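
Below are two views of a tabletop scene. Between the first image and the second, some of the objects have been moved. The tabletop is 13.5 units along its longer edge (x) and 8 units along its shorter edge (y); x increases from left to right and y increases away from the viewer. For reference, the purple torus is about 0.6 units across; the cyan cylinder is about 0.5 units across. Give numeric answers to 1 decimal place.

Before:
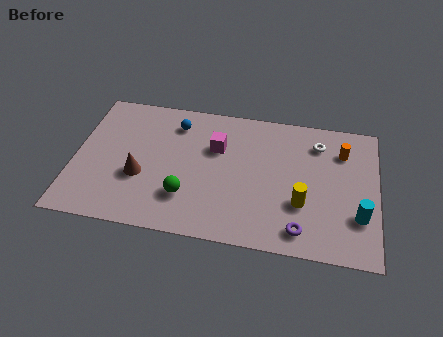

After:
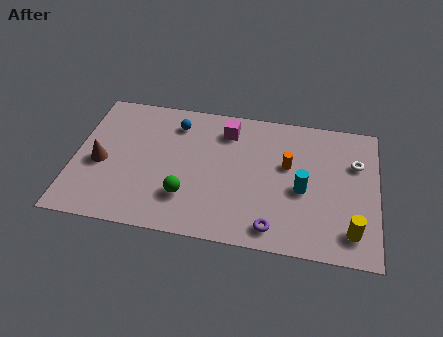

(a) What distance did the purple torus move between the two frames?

1.2

The purple torus moved from about (10.2, 1.2) to (9.0, 1.1), a distance of √(1.2² + 0.1²) ≈ 1.2.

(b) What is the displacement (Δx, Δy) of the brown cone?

(-1.8, 0.5)

The brown cone started near (3.0, 3.0) and ended near (1.2, 3.5).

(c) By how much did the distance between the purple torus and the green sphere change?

-1.1

The distance was about 5.2 in the first image and 4.1 in the second, so they moved 1.1 units closer together.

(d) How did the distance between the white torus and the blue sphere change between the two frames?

+1.8

They were about 6.4 units apart before and 8.2 after — 1.8 units further apart.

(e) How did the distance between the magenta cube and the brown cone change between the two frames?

+2.2

They were about 4.0 units apart before and 6.2 after — 2.2 units further apart.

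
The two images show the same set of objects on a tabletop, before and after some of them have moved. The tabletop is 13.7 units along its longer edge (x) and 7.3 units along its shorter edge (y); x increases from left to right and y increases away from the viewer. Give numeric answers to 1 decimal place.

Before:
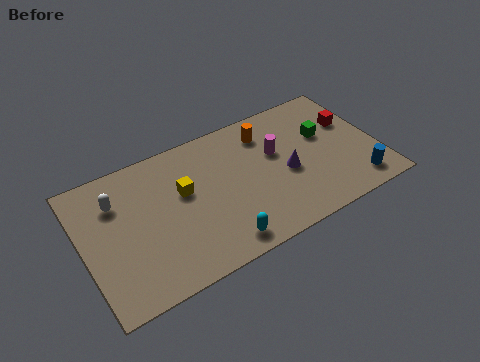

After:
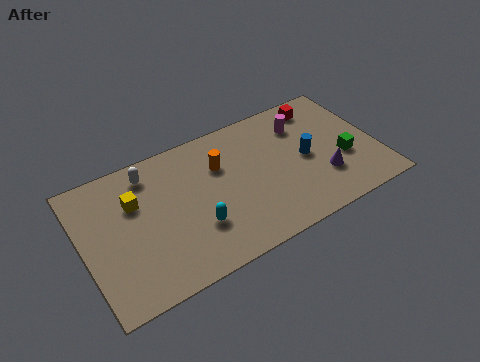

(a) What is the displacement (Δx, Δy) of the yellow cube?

(-2.2, 0.5)

The yellow cube was at about (4.7, 4.4) and moved to about (2.5, 4.9).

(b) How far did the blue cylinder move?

3.1

The blue cylinder was near (12.4, 1.2) before and (10.4, 3.6) after, so it travelled √(2.0² + 2.4²) ≈ 3.1 units.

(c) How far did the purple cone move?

1.9

The purple cone was near (9.4, 3.2) before and (11.0, 2.2) after, so it travelled √(1.6² + 1.0²) ≈ 1.9 units.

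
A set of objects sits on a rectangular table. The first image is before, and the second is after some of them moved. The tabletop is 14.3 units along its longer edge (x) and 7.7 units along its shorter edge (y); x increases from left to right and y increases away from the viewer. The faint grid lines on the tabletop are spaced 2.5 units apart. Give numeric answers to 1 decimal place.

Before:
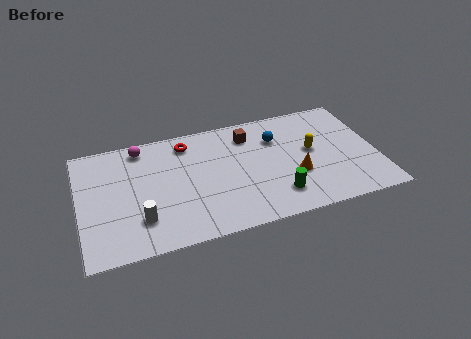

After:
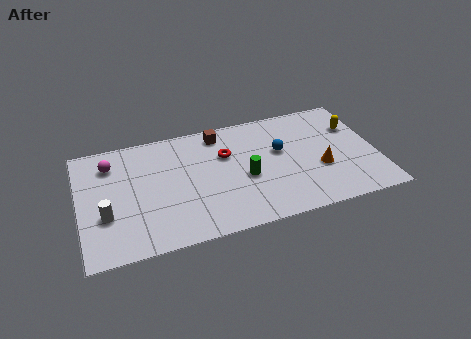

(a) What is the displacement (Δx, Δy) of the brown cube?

(-1.4, 0.5)

From the two frames, the brown cube sits at roughly (8.3, 6.1) before and (6.9, 6.6) after.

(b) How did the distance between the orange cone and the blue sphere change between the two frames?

-0.3

Before: roughly 2.8 units apart; after: 2.5. That's 0.3 units closer together.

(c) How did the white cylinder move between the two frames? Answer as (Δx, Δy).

(-1.6, 0.7)

From the two frames, the white cylinder sits at roughly (2.8, 2.0) before and (1.2, 2.7) after.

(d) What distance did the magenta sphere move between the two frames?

1.7

The magenta sphere was near (3.1, 6.7) before and (1.6, 6.0) after, so it travelled √(1.5² + 0.7²) ≈ 1.7 units.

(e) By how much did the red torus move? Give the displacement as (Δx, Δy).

(1.8, -1.3)

The red torus was at about (5.3, 6.4) and moved to about (7.1, 5.1).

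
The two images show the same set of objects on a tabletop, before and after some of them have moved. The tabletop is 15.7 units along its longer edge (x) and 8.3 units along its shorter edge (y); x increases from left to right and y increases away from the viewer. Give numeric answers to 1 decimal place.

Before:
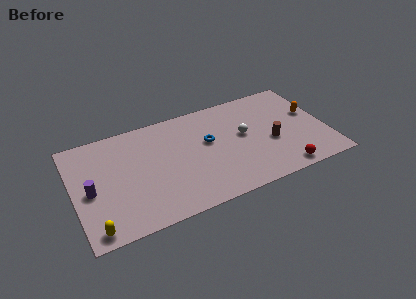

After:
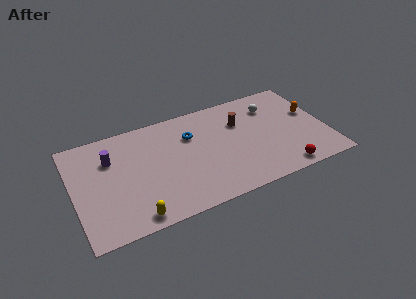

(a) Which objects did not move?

the orange capsule and the red sphere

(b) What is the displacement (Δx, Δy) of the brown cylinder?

(-1.7, 2.3)

The brown cylinder started near (12.2, 3.4) and ended near (10.5, 5.7).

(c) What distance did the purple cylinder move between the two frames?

2.4

From (1.0, 3.8) to (2.4, 5.8), the purple cylinder covered √(1.4² + 2.0²) ≈ 2.4 units.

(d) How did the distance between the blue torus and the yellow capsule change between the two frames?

-2.1

They were about 8.4 units apart before and 6.3 after — 2.1 units closer together.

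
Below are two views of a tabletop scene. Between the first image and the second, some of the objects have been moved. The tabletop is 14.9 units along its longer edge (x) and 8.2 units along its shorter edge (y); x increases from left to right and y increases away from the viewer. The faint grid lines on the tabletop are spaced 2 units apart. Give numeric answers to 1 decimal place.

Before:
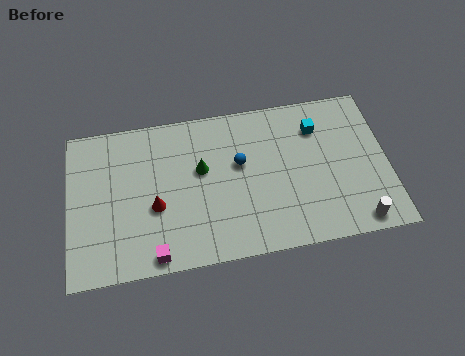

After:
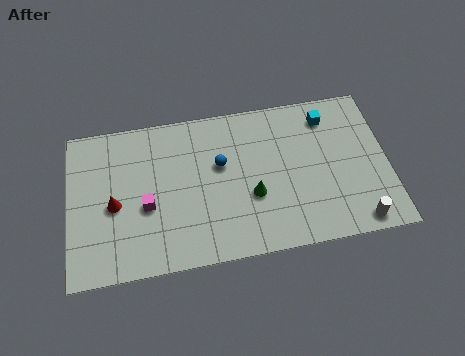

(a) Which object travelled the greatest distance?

the green cone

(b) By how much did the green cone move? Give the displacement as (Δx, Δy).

(2.3, -1.8)

The green cone was at about (6.2, 4.9) and moved to about (8.5, 3.1).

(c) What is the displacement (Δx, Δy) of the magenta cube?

(-0.3, 2.6)

The magenta cube was at about (3.9, 0.8) and moved to about (3.6, 3.4).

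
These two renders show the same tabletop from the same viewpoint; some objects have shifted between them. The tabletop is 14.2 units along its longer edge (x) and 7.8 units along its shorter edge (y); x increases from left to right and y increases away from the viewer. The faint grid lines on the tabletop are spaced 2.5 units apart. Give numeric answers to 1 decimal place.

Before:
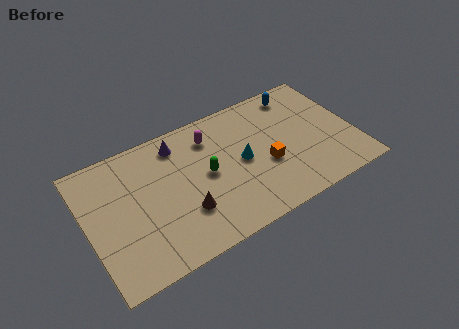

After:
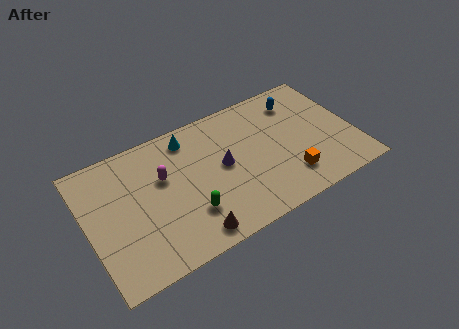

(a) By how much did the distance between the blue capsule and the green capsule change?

+1.6

The distance was about 6.0 in the first image and 7.6 in the second, so they moved 1.6 units further apart.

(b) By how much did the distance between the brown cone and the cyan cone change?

+2.0

They were about 3.6 units apart before and 5.6 after — 2.0 units further apart.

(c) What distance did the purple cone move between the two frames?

3.2

The purple cone moved from about (5.1, 6.5) to (7.2, 4.1), a distance of √(2.1² + 2.4²) ≈ 3.2.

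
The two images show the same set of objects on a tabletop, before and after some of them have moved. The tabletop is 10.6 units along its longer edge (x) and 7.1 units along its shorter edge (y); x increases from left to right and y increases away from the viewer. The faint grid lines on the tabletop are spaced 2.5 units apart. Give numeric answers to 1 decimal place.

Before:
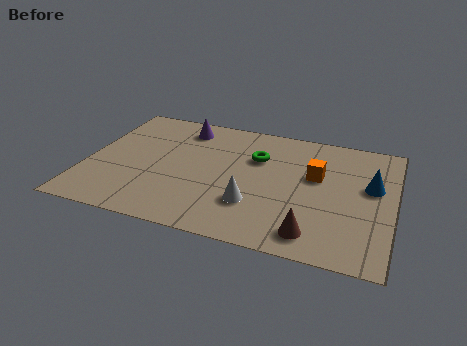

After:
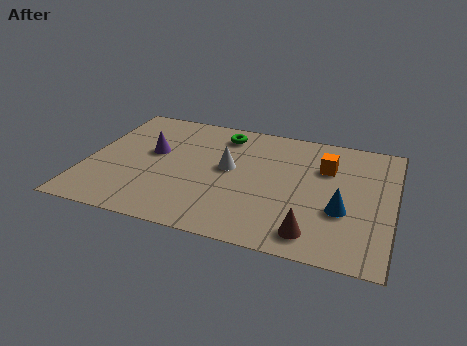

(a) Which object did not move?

the brown cone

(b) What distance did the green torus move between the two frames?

1.7

The green torus moved from about (5.8, 4.8) to (4.5, 5.9), a distance of √(1.3² + 1.1²) ≈ 1.7.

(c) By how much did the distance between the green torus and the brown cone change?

+1.6

Before: roughly 4.3 units apart; after: 5.9. That's 1.6 units further apart.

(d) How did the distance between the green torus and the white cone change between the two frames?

-0.7

The distance was about 2.7 in the first image and 2.0 in the second, so they moved 0.7 units closer together.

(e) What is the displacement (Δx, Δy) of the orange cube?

(0.3, 0.6)

The orange cube was at about (7.9, 4.3) and moved to about (8.2, 4.9).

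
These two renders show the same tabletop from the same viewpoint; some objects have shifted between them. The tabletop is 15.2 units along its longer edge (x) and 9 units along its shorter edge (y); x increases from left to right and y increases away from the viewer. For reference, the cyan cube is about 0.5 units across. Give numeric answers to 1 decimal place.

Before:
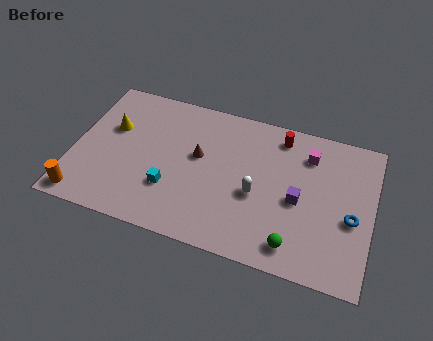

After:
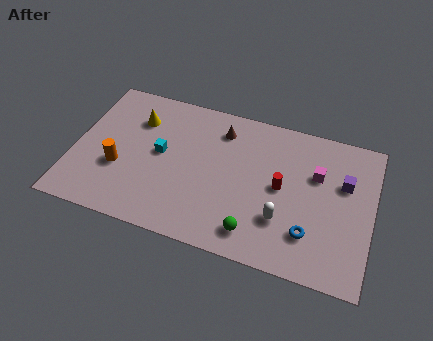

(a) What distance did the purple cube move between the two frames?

2.8

From (11.5, 4.1) to (13.7, 5.8), the purple cube covered √(2.2² + 1.7²) ≈ 2.8 units.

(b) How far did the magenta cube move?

1.2

From (11.8, 7.0) to (12.3, 5.9), the magenta cube covered √(0.5² + 1.1²) ≈ 1.2 units.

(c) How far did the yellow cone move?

1.5

The yellow cone was near (1.8, 5.7) before and (3.0, 6.6) after, so it travelled √(1.2² + 0.9²) ≈ 1.5 units.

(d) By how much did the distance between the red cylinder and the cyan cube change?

-0.9

They were about 7.1 units apart before and 6.2 after — 0.9 units closer together.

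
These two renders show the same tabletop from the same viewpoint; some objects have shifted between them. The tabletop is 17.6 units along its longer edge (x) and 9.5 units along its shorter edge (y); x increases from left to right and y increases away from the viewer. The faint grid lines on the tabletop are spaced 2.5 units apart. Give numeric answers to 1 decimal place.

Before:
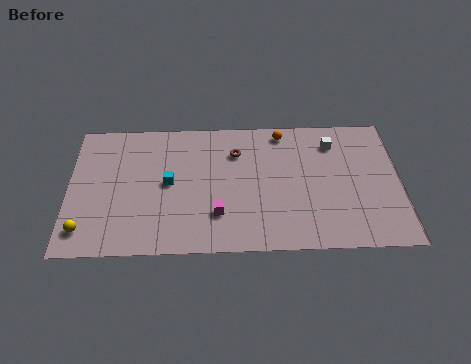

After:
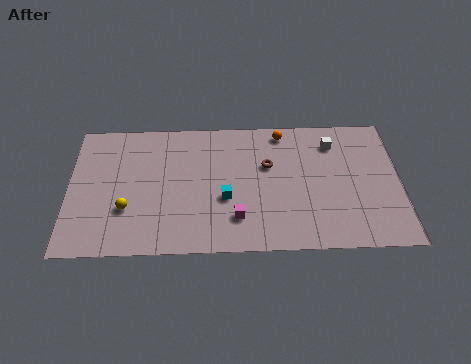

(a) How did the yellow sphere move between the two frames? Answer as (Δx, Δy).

(2.2, 1.4)

The yellow sphere was at about (0.9, 1.7) and moved to about (3.1, 3.1).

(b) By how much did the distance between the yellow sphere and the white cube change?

-2.6

The distance was about 14.4 in the first image and 11.8 in the second, so they moved 2.6 units closer together.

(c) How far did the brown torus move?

2.0

The brown torus moved from about (8.9, 7.0) to (10.6, 6.0), a distance of √(1.7² + 1.0²) ≈ 2.0.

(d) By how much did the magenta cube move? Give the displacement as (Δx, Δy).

(1.0, -0.3)

The magenta cube started near (7.9, 2.6) and ended near (8.9, 2.3).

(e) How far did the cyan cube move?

3.2

From (5.3, 4.9) to (8.3, 3.7), the cyan cube covered √(3.0² + 1.2²) ≈ 3.2 units.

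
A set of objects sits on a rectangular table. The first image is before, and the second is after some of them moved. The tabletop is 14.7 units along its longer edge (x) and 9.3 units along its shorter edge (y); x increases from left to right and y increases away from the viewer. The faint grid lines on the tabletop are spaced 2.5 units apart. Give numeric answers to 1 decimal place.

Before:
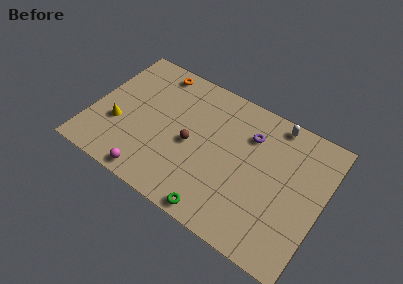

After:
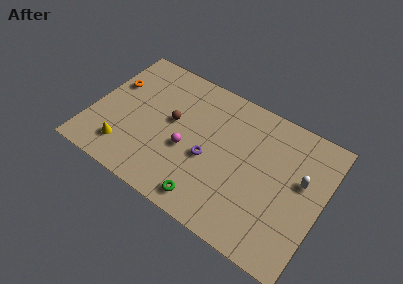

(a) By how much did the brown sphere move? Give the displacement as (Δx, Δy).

(-1.4, 0.9)

The brown sphere started near (6.4, 4.3) and ended near (5.0, 5.2).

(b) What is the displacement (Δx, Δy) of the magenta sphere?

(1.8, 2.9)

The magenta sphere started near (4.4, 0.9) and ended near (6.2, 3.8).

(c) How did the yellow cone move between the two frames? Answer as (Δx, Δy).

(0.7, -1.4)

The yellow cone started near (1.8, 3.3) and ended near (2.5, 1.9).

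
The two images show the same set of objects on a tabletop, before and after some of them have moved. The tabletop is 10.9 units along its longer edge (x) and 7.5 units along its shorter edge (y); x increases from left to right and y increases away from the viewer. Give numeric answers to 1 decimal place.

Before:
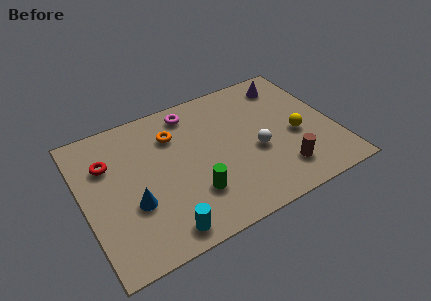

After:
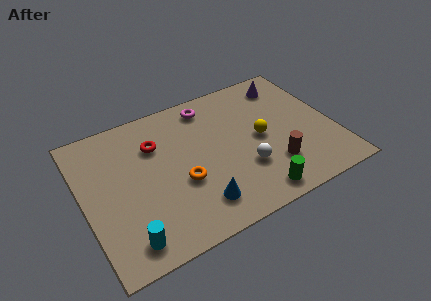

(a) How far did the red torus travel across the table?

2.1

From (1.2, 5.2) to (3.3, 5.3), the red torus covered √(2.1² + 0.1²) ≈ 2.1 units.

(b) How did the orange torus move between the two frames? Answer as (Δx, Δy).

(0.0, -2.6)

From the two frames, the orange torus sits at roughly (4.1, 5.5) before and (4.1, 2.9) after.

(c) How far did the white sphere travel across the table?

0.9

From (7.4, 3.1) to (6.8, 2.4), the white sphere covered √(0.6² + 0.7²) ≈ 0.9 units.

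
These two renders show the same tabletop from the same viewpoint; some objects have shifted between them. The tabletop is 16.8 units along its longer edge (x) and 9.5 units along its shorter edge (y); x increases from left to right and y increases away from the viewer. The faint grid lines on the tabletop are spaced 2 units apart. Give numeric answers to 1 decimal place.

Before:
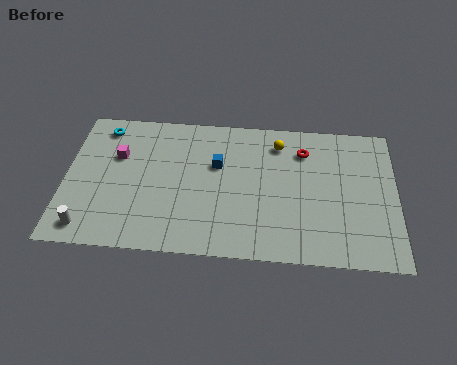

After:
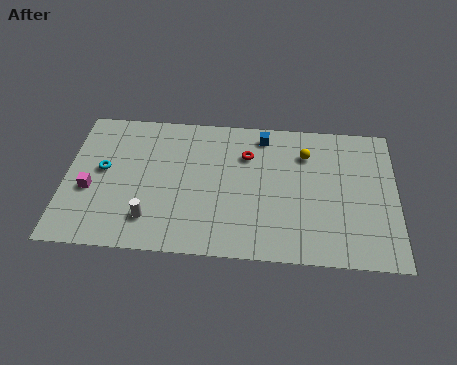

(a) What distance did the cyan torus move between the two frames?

2.9

From (1.8, 8.1) to (1.9, 5.2), the cyan torus covered √(0.1² + 2.9²) ≈ 2.9 units.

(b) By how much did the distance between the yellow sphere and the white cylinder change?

-2.2

The distance was about 11.5 in the first image and 9.3 in the second, so they moved 2.2 units closer together.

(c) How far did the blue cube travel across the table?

3.2

From (7.7, 6.0) to (10.0, 8.2), the blue cube covered √(2.3² + 2.2²) ≈ 3.2 units.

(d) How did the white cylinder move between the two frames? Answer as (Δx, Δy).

(3.1, 0.8)

From the two frames, the white cylinder sits at roughly (1.3, 1.3) before and (4.4, 2.1) after.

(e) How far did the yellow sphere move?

1.5

From (10.8, 7.7) to (12.2, 7.1), the yellow sphere covered √(1.4² + 0.6²) ≈ 1.5 units.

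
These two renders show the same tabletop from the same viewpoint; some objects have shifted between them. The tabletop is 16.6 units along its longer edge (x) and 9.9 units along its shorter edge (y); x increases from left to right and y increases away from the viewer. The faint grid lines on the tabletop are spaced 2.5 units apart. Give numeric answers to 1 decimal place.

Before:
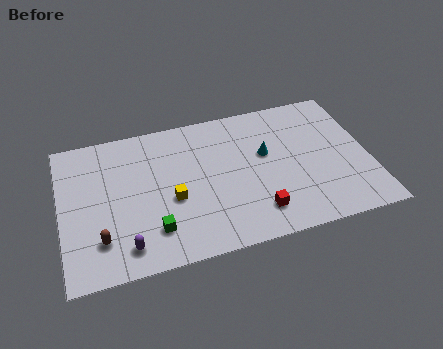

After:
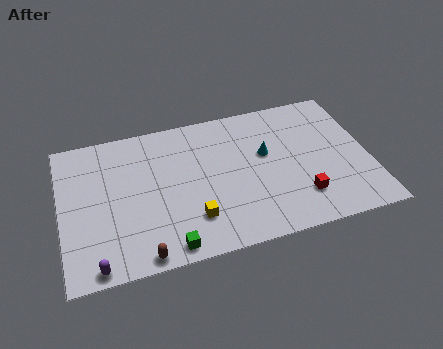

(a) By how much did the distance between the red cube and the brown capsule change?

+0.4

The distance was about 8.3 in the first image and 8.7 in the second, so they moved 0.4 units further apart.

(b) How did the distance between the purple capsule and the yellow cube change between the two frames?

+1.9

Before: roughly 3.6 units apart; after: 5.5. That's 1.9 units further apart.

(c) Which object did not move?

the cyan cone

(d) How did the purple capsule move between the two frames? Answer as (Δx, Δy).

(-1.6, -0.8)

The purple capsule was at about (3.3, 1.6) and moved to about (1.7, 0.8).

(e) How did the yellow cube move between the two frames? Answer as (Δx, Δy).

(1.0, -1.6)

The yellow cube was at about (5.9, 4.1) and moved to about (6.9, 2.5).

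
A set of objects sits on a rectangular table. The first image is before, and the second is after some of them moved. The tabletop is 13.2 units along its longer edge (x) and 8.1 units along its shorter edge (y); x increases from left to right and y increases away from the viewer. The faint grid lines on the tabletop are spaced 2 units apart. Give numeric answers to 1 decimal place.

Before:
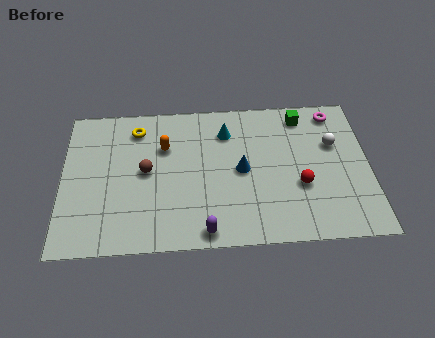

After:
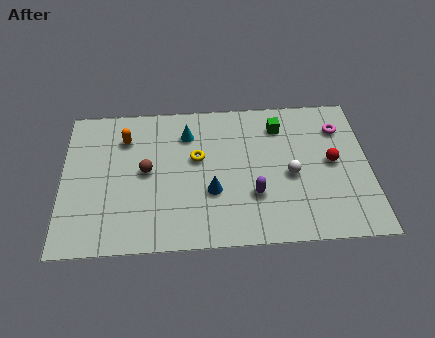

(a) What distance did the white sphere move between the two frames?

2.5

The white sphere moved from about (11.7, 5.2) to (9.8, 3.6), a distance of √(1.9² + 1.6²) ≈ 2.5.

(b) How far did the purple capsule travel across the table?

2.8

From (6.1, 0.8) to (8.2, 2.6), the purple capsule covered √(2.1² + 1.8²) ≈ 2.8 units.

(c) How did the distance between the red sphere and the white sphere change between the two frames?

-0.8

The distance was about 2.7 in the first image and 1.9 in the second, so they moved 0.8 units closer together.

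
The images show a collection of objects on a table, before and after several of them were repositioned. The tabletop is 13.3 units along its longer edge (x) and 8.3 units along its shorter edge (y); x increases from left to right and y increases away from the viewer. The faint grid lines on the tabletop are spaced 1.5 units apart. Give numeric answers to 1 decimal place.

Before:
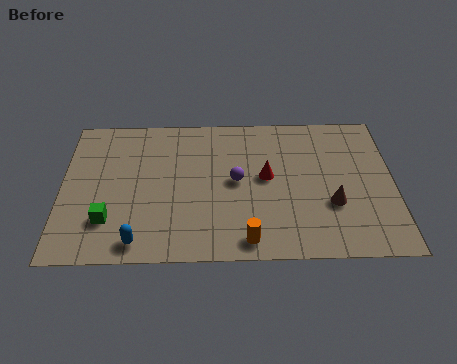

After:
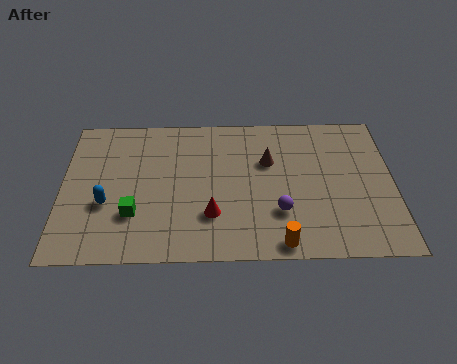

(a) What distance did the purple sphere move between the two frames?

2.5

The purple sphere was near (7.0, 4.3) before and (8.7, 2.5) after, so it travelled √(1.7² + 1.8²) ≈ 2.5 units.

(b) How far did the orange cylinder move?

1.3

The orange cylinder was near (7.4, 1.0) before and (8.7, 0.8) after, so it travelled √(1.3² + 0.2²) ≈ 1.3 units.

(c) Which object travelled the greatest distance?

the brown cone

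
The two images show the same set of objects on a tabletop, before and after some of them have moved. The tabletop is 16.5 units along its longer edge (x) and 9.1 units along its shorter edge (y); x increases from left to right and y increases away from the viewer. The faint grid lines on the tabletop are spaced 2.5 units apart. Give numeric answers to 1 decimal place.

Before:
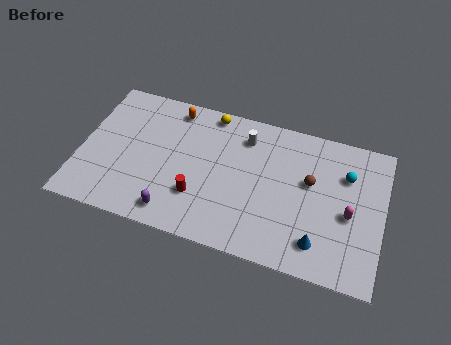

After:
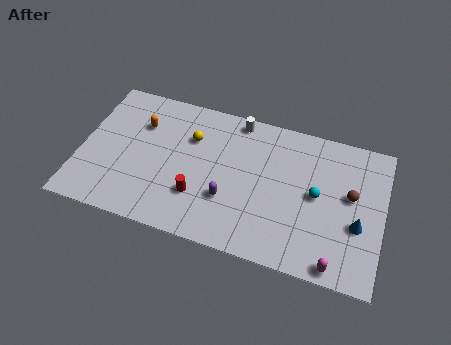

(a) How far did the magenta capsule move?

3.2

The magenta capsule was near (14.7, 4.0) before and (14.2, 0.8) after, so it travelled √(0.5² + 3.2²) ≈ 3.2 units.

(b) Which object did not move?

the red cylinder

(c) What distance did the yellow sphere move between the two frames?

2.1

The yellow sphere moved from about (6.8, 8.2) to (5.9, 6.3), a distance of √(0.9² + 1.9²) ≈ 2.1.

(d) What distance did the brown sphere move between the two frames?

2.2

The brown sphere was near (12.5, 5.4) before and (14.7, 5.2) after, so it travelled √(2.2² + 0.2²) ≈ 2.2 units.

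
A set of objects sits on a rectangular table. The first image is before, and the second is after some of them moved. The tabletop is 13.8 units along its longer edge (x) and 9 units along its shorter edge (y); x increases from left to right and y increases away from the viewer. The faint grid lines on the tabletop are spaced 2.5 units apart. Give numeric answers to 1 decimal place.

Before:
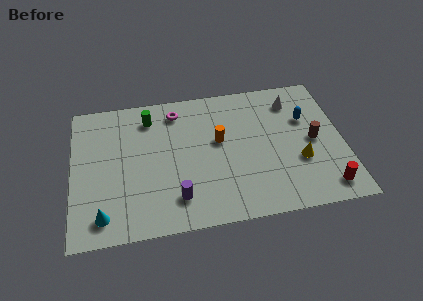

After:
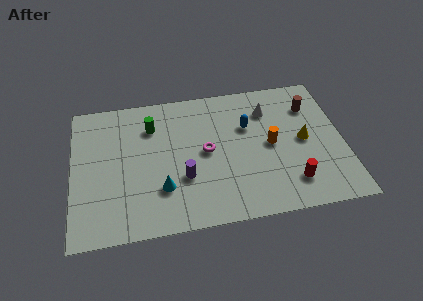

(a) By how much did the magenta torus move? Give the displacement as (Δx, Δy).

(1.4, -2.9)

From the two frames, the magenta torus sits at roughly (5.4, 7.5) before and (6.8, 4.6) after.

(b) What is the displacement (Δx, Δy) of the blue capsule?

(-3.0, 0.0)

From the two frames, the blue capsule sits at roughly (12.0, 5.9) before and (9.0, 5.9) after.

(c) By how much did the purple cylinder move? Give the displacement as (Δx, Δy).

(0.4, 1.2)

The purple cylinder was at about (5.2, 1.9) and moved to about (5.6, 3.1).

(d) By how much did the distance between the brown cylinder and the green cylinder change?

-0.6

Before: roughly 8.8 units apart; after: 8.2. That's 0.6 units closer together.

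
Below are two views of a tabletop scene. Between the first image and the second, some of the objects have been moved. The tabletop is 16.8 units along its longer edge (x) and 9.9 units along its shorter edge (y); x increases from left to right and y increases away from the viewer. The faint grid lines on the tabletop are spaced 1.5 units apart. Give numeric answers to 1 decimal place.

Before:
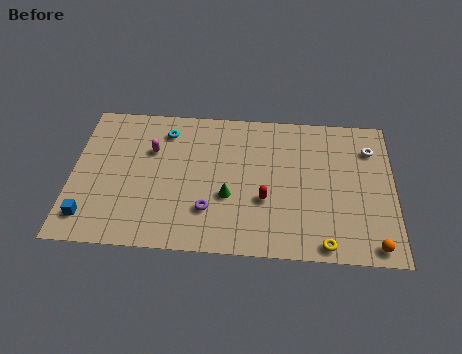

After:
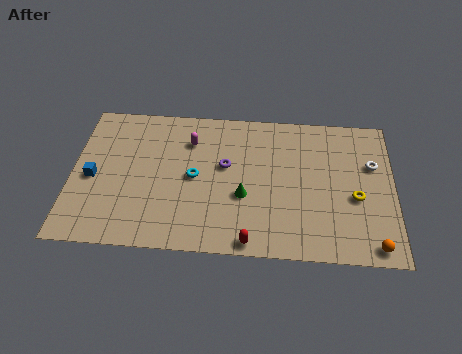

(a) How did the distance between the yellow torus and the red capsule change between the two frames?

+2.2

The distance was about 4.1 in the first image and 6.3 in the second, so they moved 2.2 units further apart.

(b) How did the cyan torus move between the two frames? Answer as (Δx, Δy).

(1.6, -3.1)

From the two frames, the cyan torus sits at roughly (4.8, 8.0) before and (6.4, 4.9) after.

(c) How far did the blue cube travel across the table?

2.7

From (1.0, 1.8) to (1.1, 4.5), the blue cube covered √(0.1² + 2.7²) ≈ 2.7 units.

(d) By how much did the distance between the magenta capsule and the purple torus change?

-2.5

Before: roughly 5.0 units apart; after: 2.5. That's 2.5 units closer together.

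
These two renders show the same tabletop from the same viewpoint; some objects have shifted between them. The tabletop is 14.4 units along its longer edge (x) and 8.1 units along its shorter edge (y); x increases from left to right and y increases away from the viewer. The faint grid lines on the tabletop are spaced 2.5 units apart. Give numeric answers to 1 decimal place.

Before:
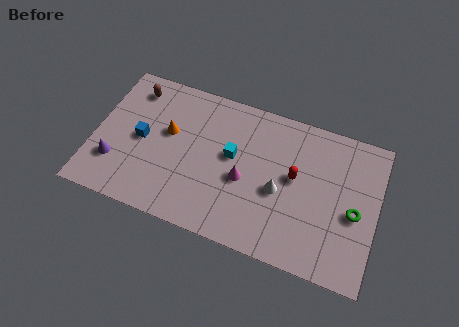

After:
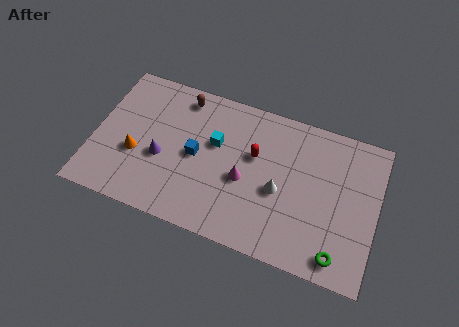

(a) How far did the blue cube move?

2.8

From (2.4, 4.0) to (5.2, 4.0), the blue cube covered √(2.8² + 0.0²) ≈ 2.8 units.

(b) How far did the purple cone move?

2.5

The purple cone moved from about (1.2, 2.3) to (3.5, 3.3), a distance of √(2.3² + 1.0²) ≈ 2.5.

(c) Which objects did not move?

the white cone and the magenta cone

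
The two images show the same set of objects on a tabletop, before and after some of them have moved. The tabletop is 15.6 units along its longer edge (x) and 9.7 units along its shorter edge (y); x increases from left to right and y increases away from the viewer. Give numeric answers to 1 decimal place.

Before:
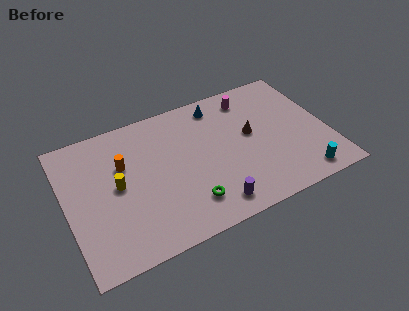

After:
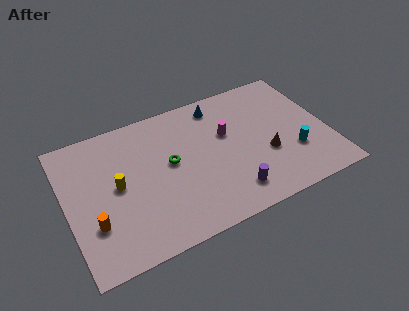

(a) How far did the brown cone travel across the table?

1.9

The brown cone was near (11.1, 5.4) before and (11.8, 3.6) after, so it travelled √(0.7² + 1.8²) ≈ 1.9 units.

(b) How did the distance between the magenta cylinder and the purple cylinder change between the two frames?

-3.2

They were about 7.4 units apart before and 4.2 after — 3.2 units closer together.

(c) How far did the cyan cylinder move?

1.9

The cyan cylinder moved from about (13.6, 1.2) to (13.4, 3.1), a distance of √(0.2² + 1.9²) ≈ 1.9.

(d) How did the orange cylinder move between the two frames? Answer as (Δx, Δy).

(-2.1, -3.3)

From the two frames, the orange cylinder sits at roughly (3.5, 6.3) before and (1.4, 3.0) after.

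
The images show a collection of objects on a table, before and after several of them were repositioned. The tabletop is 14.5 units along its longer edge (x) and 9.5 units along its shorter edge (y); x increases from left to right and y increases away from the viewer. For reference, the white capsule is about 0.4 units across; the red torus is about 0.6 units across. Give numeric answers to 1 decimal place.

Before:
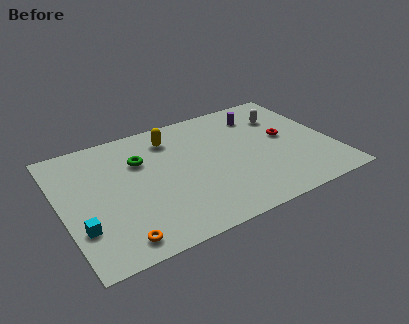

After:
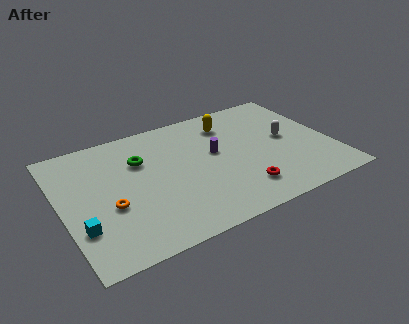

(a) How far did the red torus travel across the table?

4.2

From (12.1, 5.1) to (9.2, 2.0), the red torus covered √(2.9² + 3.1²) ≈ 4.2 units.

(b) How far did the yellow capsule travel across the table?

3.2

The yellow capsule was near (6.2, 7.6) before and (9.4, 7.5) after, so it travelled √(3.2² + 0.1²) ≈ 3.2 units.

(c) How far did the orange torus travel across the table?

2.5

The orange torus was near (2.5, 1.2) before and (2.4, 3.7) after, so it travelled √(0.1² + 2.5²) ≈ 2.5 units.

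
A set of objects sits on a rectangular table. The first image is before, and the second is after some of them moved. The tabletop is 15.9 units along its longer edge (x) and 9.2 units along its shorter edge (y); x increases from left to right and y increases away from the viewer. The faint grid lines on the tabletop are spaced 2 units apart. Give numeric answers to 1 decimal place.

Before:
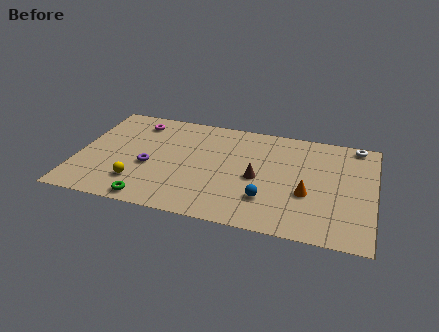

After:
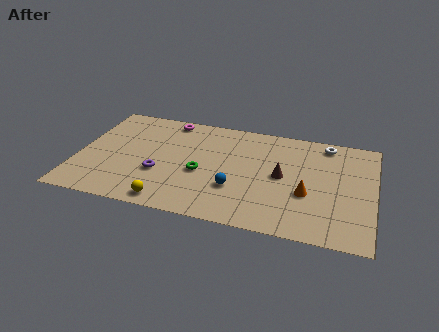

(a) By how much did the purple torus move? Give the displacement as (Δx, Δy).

(0.6, -0.5)

The purple torus started near (3.9, 3.8) and ended near (4.5, 3.3).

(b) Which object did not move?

the orange cone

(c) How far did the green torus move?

3.9

The green torus moved from about (4.2, 0.9) to (6.7, 3.9), a distance of √(2.5² + 3.0²) ≈ 3.9.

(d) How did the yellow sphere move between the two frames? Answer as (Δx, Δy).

(1.8, -1.2)

The yellow sphere was at about (3.4, 2.2) and moved to about (5.2, 1.0).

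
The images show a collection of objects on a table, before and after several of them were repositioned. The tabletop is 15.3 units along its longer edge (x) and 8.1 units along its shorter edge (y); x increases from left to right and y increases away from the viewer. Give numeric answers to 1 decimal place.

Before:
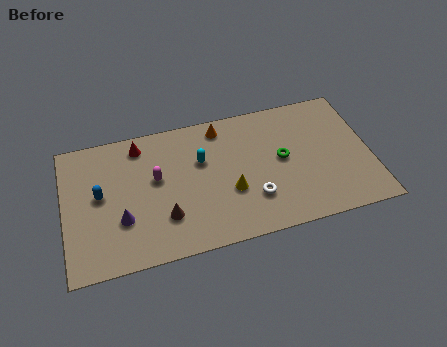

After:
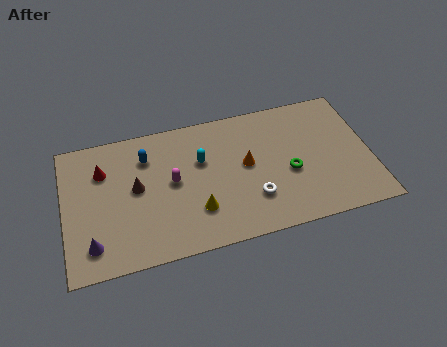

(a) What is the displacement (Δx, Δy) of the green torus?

(0.3, -0.9)

The green torus started near (10.9, 4.3) and ended near (11.2, 3.4).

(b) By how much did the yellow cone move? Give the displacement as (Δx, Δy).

(-1.7, -0.7)

The yellow cone started near (8.2, 3.0) and ended near (6.5, 2.3).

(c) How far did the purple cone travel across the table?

1.9

The purple cone was near (2.8, 2.7) before and (1.3, 1.6) after, so it travelled √(1.5² + 1.1²) ≈ 1.9 units.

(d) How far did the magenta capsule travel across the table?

0.9

The magenta capsule moved from about (4.6, 4.7) to (5.4, 4.3), a distance of √(0.8² + 0.4²) ≈ 0.9.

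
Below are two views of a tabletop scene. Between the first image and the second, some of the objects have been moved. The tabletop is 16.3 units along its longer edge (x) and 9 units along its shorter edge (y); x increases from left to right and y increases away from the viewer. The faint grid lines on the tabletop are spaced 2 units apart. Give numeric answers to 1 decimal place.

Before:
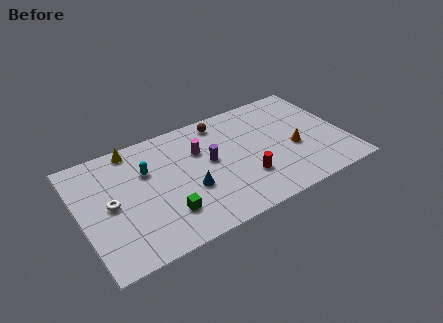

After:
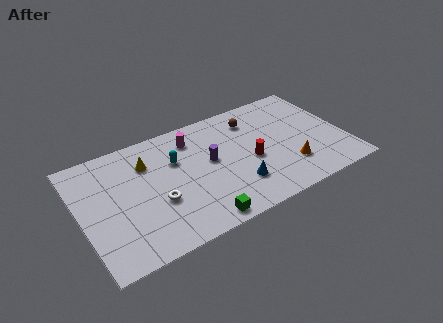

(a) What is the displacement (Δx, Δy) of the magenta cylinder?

(-0.3, 1.1)

The magenta cylinder started near (7.5, 6.1) and ended near (7.2, 7.2).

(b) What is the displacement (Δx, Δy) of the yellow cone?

(0.7, -1.5)

The yellow cone was at about (3.6, 8.1) and moved to about (4.3, 6.6).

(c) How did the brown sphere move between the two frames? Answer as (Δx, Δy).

(1.9, -0.7)

The brown sphere was at about (9.1, 7.8) and moved to about (11.0, 7.1).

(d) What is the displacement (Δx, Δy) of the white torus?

(2.7, -1.1)

From the two frames, the white torus sits at roughly (1.8, 4.5) before and (4.5, 3.4) after.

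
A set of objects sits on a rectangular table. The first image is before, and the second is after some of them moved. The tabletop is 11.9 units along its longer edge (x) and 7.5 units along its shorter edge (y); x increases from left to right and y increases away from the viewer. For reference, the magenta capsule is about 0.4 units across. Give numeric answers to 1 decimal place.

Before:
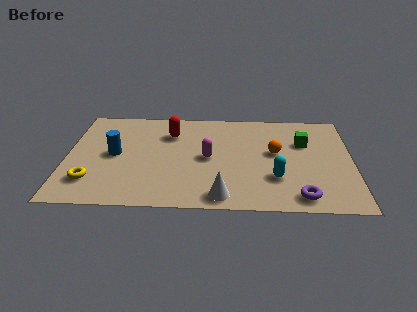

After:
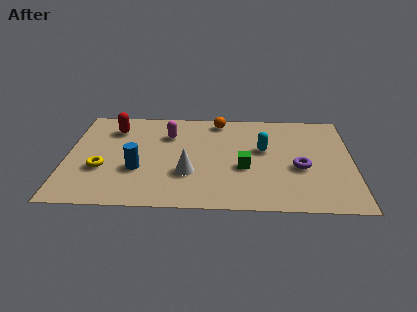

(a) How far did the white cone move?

2.1

The white cone moved from about (6.5, 0.9) to (5.1, 2.5), a distance of √(1.4² + 1.6²) ≈ 2.1.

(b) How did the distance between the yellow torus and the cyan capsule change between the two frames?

-0.7

They were about 7.6 units apart before and 6.9 after — 0.7 units closer together.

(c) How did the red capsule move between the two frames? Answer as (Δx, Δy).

(-2.4, 0.3)

The red capsule started near (4.3, 5.5) and ended near (1.9, 5.8).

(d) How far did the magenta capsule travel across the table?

2.4

From (5.9, 3.7) to (4.2, 5.4), the magenta capsule covered √(1.7² + 1.7²) ≈ 2.4 units.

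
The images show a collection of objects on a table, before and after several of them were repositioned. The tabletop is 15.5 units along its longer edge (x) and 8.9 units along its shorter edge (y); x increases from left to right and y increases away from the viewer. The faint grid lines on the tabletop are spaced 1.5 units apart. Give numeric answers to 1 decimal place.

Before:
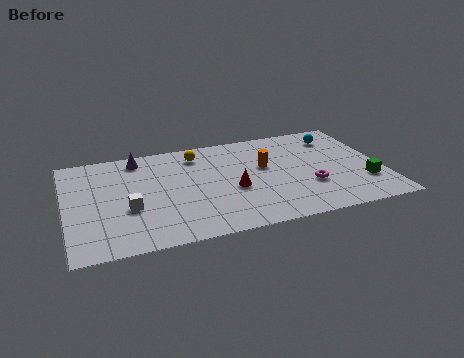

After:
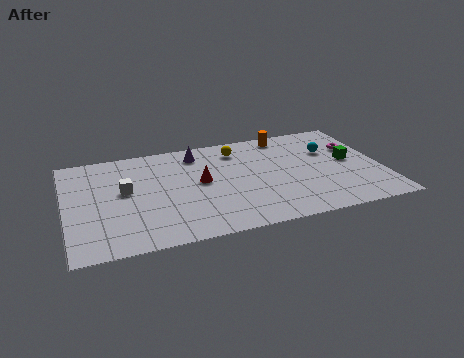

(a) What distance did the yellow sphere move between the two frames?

2.0

The yellow sphere was near (6.6, 7.3) before and (8.6, 7.2) after, so it travelled √(2.0² + 0.1²) ≈ 2.0 units.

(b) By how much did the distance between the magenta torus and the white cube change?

+2.7

Before: roughly 8.8 units apart; after: 11.5. That's 2.7 units further apart.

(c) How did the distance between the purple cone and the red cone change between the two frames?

-3.3

Before: roughly 5.9 units apart; after: 2.6. That's 3.3 units closer together.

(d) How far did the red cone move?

1.9

The red cone was near (8.1, 3.7) before and (6.6, 4.8) after, so it travelled √(1.5² + 1.1²) ≈ 1.9 units.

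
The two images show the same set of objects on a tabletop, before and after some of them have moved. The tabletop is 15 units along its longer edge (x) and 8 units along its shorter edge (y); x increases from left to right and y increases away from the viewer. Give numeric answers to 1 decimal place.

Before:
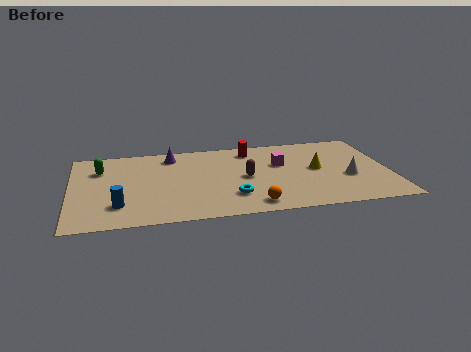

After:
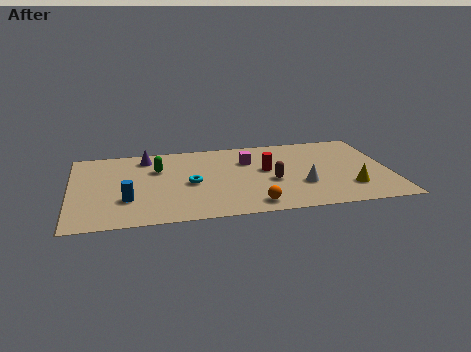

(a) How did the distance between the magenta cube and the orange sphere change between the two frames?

+0.3

They were about 4.2 units apart before and 4.5 after — 0.3 units further apart.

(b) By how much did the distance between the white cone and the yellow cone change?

+0.5

Before: roughly 1.8 units apart; after: 2.3. That's 0.5 units further apart.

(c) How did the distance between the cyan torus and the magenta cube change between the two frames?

-0.4

Before: roughly 3.8 units apart; after: 3.4. That's 0.4 units closer together.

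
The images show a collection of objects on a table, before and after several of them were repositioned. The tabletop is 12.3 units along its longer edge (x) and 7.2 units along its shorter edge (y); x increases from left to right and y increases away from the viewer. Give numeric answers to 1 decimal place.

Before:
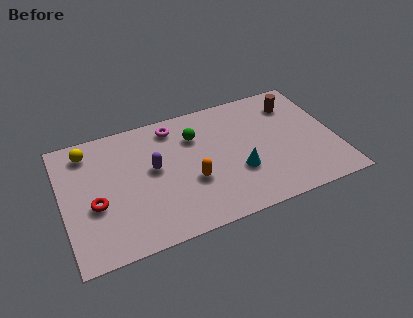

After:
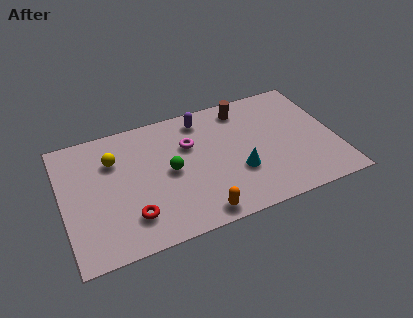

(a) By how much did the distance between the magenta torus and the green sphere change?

+0.3

The distance was about 1.3 in the first image and 1.6 in the second, so they moved 0.3 units further apart.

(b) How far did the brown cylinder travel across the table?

2.4

The brown cylinder moved from about (10.7, 5.6) to (8.4, 6.1), a distance of √(2.3² + 0.5²) ≈ 2.4.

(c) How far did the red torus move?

1.9

The red torus moved from about (1.4, 2.9) to (2.9, 1.7), a distance of √(1.5² + 1.2²) ≈ 1.9.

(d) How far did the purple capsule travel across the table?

3.2

The purple capsule moved from about (4.1, 4.0) to (6.5, 6.1), a distance of √(2.4² + 2.1²) ≈ 3.2.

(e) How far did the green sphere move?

2.1

The green sphere moved from about (6.1, 5.2) to (4.8, 3.6), a distance of √(1.3² + 1.6²) ≈ 2.1.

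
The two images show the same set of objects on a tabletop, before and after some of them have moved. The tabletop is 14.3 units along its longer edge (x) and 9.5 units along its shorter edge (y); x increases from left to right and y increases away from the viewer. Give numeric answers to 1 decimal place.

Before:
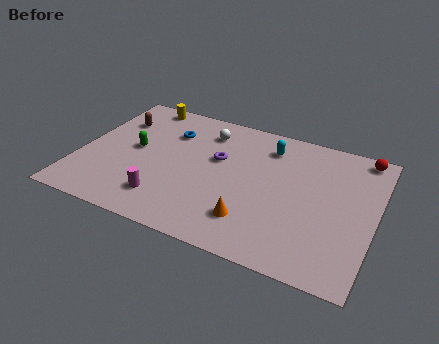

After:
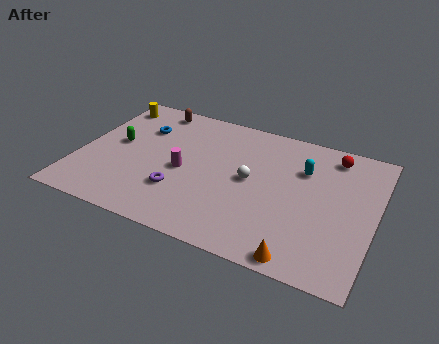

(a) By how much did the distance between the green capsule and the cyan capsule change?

+2.3

They were about 6.8 units apart before and 9.1 after — 2.3 units further apart.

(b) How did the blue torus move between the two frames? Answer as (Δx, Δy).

(-1.4, -0.2)

The blue torus was at about (4.1, 6.9) and moved to about (2.7, 6.7).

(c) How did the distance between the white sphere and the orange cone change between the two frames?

-1.1

Before: roughly 6.1 units apart; after: 5.0. That's 1.1 units closer together.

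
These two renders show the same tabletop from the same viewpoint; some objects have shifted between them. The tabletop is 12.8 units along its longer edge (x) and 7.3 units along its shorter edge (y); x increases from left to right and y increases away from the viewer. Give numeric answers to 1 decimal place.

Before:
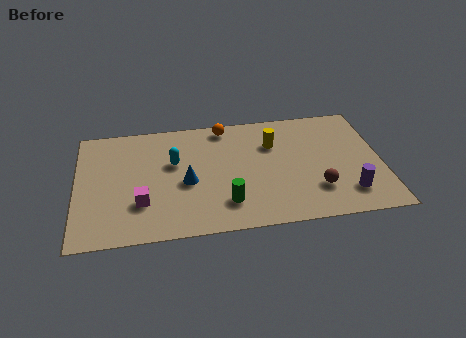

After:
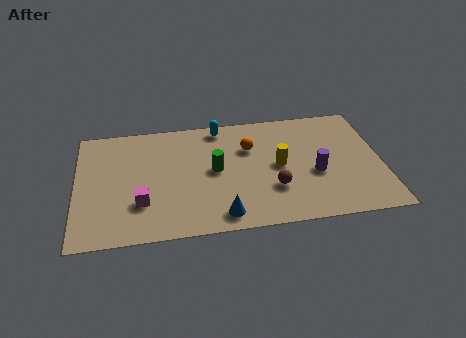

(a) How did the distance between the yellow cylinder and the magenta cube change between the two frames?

-0.3

The distance was about 6.3 in the first image and 6.0 in the second, so they moved 0.3 units closer together.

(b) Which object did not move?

the magenta cube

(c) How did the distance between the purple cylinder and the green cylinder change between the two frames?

-0.8

Before: roughly 5.1 units apart; after: 4.3. That's 0.8 units closer together.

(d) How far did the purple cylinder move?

1.9

The purple cylinder was near (11.3, 1.6) before and (10.0, 3.0) after, so it travelled √(1.3² + 1.4²) ≈ 1.9 units.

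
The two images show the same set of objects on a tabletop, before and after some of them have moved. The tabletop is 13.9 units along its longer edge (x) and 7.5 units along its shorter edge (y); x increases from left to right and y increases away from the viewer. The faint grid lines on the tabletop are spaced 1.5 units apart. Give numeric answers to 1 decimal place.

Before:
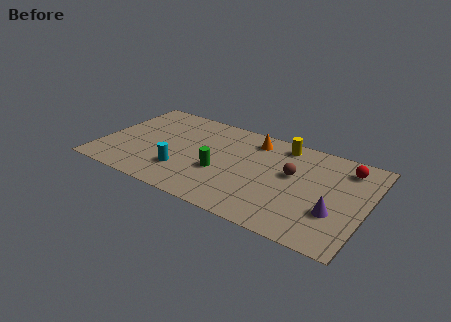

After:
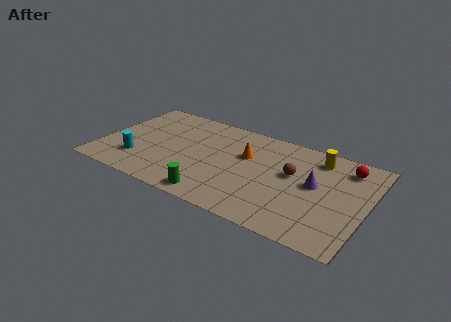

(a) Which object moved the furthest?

the cyan cylinder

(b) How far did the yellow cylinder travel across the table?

1.9

The yellow cylinder moved from about (9.2, 6.5) to (11.1, 6.2), a distance of √(1.9² + 0.3²) ≈ 1.9.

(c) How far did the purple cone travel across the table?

2.0

From (12.4, 2.5) to (11.2, 4.1), the purple cone covered √(1.2² + 1.6²) ≈ 2.0 units.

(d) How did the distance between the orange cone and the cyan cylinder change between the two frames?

+0.9

The distance was about 5.2 in the first image and 6.1 in the second, so they moved 0.9 units further apart.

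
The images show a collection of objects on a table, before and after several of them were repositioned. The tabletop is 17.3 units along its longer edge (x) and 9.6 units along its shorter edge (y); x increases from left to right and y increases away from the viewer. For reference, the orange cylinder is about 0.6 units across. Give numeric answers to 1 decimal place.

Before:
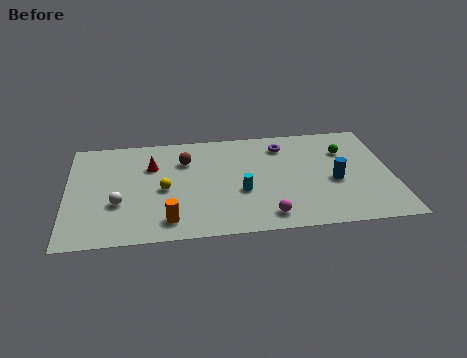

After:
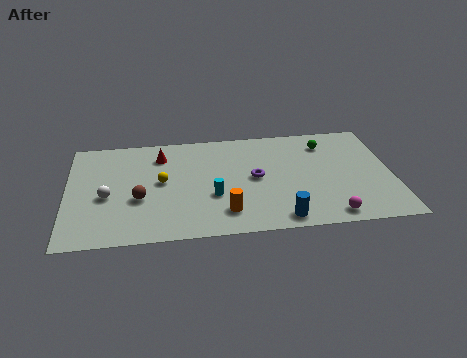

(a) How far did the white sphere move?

0.9

The white sphere was near (2.7, 3.4) before and (2.1, 4.1) after, so it travelled √(0.6² + 0.7²) ≈ 0.9 units.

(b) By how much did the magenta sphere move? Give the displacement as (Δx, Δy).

(3.3, -0.3)

From the two frames, the magenta sphere sits at roughly (10.5, 1.4) before and (13.8, 1.1) after.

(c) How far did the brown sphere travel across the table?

4.1

From (6.3, 6.9) to (3.8, 3.7), the brown sphere covered √(2.5² + 3.2²) ≈ 4.1 units.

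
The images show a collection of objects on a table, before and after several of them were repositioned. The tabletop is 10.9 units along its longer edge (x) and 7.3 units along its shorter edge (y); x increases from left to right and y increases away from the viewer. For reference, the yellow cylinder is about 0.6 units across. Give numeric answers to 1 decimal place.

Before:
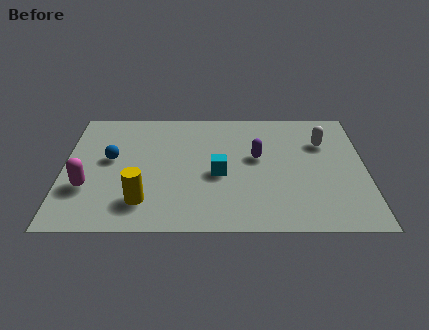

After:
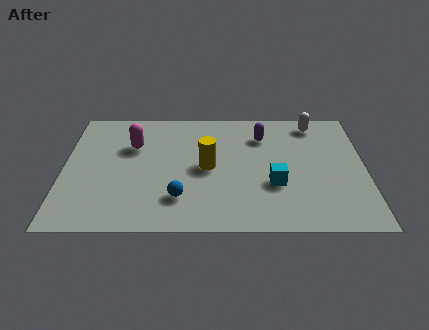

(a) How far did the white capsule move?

1.2

From (9.4, 5.1) to (9.1, 6.3), the white capsule covered √(0.3² + 1.2²) ≈ 1.2 units.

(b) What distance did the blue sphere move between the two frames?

3.4

The blue sphere moved from about (1.7, 4.1) to (4.2, 1.8), a distance of √(2.5² + 2.3²) ≈ 3.4.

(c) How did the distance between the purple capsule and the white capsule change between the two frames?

-0.5

The distance was about 2.6 in the first image and 2.1 in the second, so they moved 0.5 units closer together.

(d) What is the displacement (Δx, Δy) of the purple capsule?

(0.2, 1.3)

The purple capsule was at about (7.0, 4.2) and moved to about (7.2, 5.5).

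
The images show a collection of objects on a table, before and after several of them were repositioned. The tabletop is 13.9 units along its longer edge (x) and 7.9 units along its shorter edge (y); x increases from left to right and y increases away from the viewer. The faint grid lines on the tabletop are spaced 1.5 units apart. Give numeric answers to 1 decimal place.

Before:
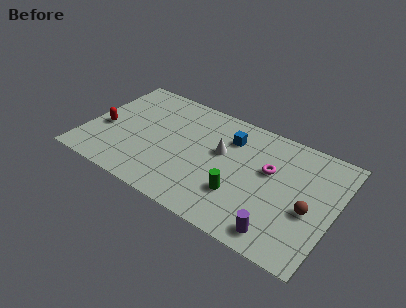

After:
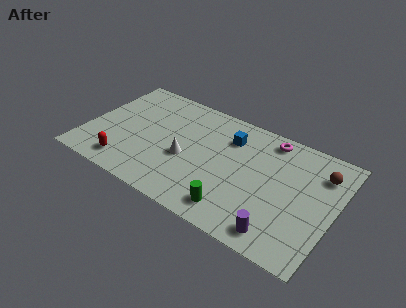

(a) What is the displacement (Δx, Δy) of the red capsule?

(1.6, -2.0)

The red capsule started near (1.0, 3.3) and ended near (2.6, 1.3).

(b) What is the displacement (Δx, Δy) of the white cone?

(-1.8, -1.4)

The white cone started near (7.5, 4.7) and ended near (5.7, 3.3).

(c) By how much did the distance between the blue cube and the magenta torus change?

-0.3

The distance was about 2.6 in the first image and 2.3 in the second, so they moved 0.3 units closer together.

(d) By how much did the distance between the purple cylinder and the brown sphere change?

+2.6

The distance was about 2.6 in the first image and 5.2 in the second, so they moved 2.6 units further apart.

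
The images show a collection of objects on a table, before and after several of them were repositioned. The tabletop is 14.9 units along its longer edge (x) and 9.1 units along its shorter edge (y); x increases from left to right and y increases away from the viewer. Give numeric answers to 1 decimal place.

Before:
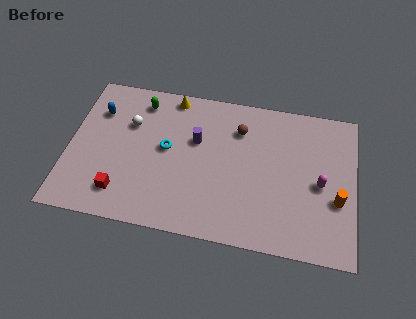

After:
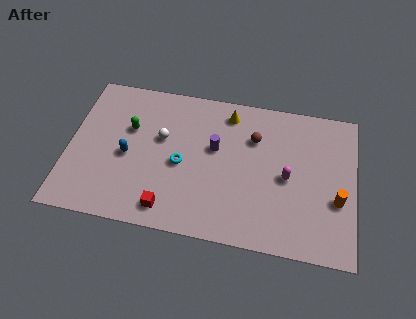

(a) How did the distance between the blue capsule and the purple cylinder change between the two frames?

-0.6

Before: roughly 5.3 units apart; after: 4.7. That's 0.6 units closer together.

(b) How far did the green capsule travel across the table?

1.9

The green capsule was near (3.6, 7.6) before and (3.1, 5.8) after, so it travelled √(0.5² + 1.8²) ≈ 1.9 units.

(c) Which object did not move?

the orange cylinder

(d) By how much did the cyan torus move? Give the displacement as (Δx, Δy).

(0.8, -0.8)

The cyan torus was at about (5.1, 4.9) and moved to about (5.9, 4.1).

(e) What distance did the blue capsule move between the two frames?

3.0

From (1.4, 6.6) to (3.1, 4.1), the blue capsule covered √(1.7² + 2.5²) ≈ 3.0 units.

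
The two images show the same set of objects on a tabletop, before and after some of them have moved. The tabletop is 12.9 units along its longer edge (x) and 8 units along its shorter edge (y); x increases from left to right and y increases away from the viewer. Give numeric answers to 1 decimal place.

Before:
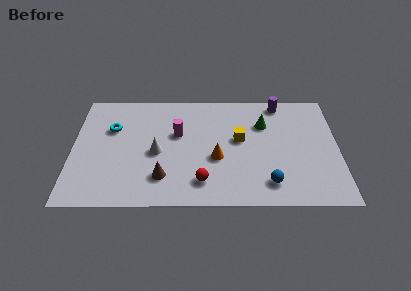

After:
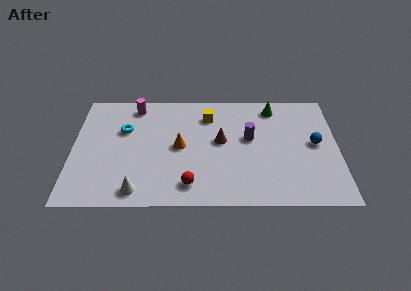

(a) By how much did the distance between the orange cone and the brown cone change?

-0.9

The distance was about 2.9 in the first image and 2.0 in the second, so they moved 0.9 units closer together.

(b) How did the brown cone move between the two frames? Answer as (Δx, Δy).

(2.8, 2.5)

The brown cone started near (4.4, 1.9) and ended near (7.2, 4.4).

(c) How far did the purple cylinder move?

2.9

The purple cylinder moved from about (10.1, 7.1) to (8.6, 4.6), a distance of √(1.5² + 2.5²) ≈ 2.9.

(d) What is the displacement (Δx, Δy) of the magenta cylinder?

(-2.1, 2.0)

The magenta cylinder was at about (5.1, 4.9) and moved to about (3.0, 6.9).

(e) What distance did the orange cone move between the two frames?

2.0

The orange cone was near (7.0, 3.2) before and (5.2, 4.0) after, so it travelled √(1.8² + 0.8²) ≈ 2.0 units.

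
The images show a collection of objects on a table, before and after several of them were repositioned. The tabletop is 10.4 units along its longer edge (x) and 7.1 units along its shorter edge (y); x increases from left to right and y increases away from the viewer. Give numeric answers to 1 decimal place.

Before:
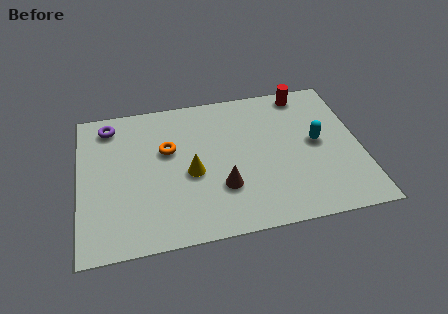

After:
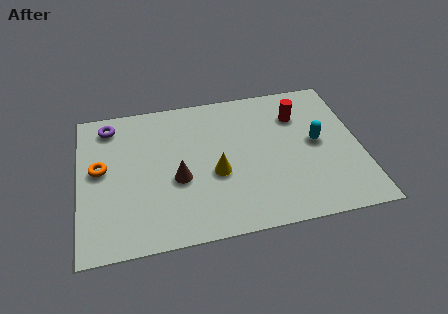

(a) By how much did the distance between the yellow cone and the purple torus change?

+0.8

They were about 4.1 units apart before and 4.9 after — 0.8 units further apart.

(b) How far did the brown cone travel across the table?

1.7

From (5.2, 2.2) to (3.6, 2.9), the brown cone covered √(1.6² + 0.7²) ≈ 1.7 units.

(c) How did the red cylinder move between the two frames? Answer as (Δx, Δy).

(-0.3, -1.1)

From the two frames, the red cylinder sits at roughly (8.5, 6.3) before and (8.2, 5.2) after.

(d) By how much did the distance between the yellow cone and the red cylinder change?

-1.5

Before: roughly 5.4 units apart; after: 3.9. That's 1.5 units closer together.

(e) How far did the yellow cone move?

0.9

The yellow cone was near (4.1, 3.1) before and (5.0, 2.9) after, so it travelled √(0.9² + 0.2²) ≈ 0.9 units.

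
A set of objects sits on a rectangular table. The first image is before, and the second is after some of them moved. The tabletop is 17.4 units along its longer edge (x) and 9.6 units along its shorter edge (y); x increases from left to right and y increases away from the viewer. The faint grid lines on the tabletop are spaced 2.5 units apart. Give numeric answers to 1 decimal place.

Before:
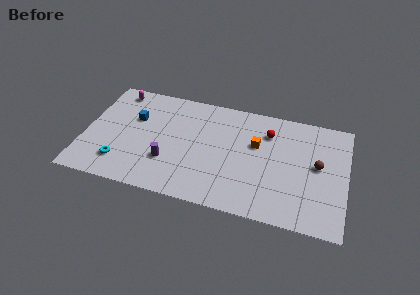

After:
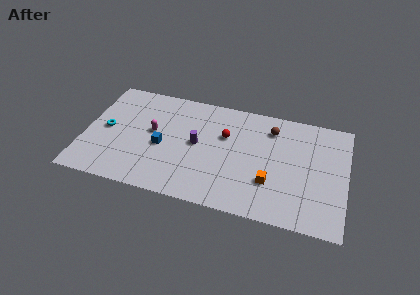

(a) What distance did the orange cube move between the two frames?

3.2

The orange cube was near (11.4, 6.0) before and (12.5, 3.0) after, so it travelled √(1.1² + 3.0²) ≈ 3.2 units.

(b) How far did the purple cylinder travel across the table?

2.7

The purple cylinder moved from about (5.7, 3.0) to (7.5, 5.0), a distance of √(1.8² + 2.0²) ≈ 2.7.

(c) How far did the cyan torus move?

3.0

From (2.6, 2.1) to (1.4, 4.8), the cyan torus covered √(1.2² + 2.7²) ≈ 3.0 units.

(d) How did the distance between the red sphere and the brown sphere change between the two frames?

-0.6

They were about 3.9 units apart before and 3.3 after — 0.6 units closer together.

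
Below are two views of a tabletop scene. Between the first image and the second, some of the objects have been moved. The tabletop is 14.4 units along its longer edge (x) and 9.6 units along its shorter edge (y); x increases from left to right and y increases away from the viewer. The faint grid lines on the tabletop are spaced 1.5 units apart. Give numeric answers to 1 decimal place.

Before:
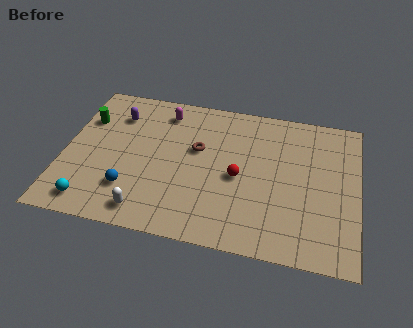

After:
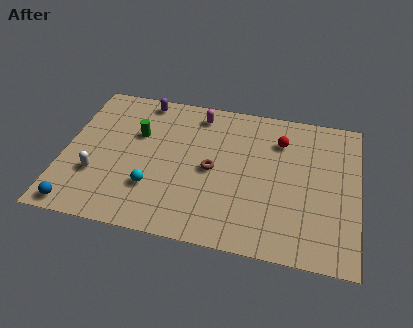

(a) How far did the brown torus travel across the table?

1.4

The brown torus moved from about (6.5, 5.8) to (7.3, 4.6), a distance of √(0.8² + 1.2²) ≈ 1.4.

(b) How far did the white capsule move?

3.2

The white capsule moved from about (4.3, 1.3) to (1.7, 3.1), a distance of √(2.6² + 1.8²) ≈ 3.2.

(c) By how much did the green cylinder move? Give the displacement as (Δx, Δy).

(2.6, -0.5)

The green cylinder was at about (0.9, 6.7) and moved to about (3.5, 6.2).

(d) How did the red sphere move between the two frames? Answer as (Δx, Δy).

(1.9, 2.8)

The red sphere was at about (8.6, 4.4) and moved to about (10.5, 7.2).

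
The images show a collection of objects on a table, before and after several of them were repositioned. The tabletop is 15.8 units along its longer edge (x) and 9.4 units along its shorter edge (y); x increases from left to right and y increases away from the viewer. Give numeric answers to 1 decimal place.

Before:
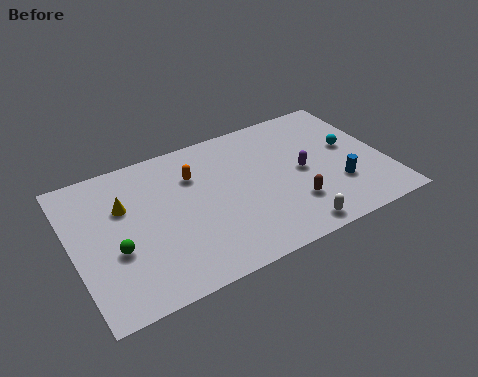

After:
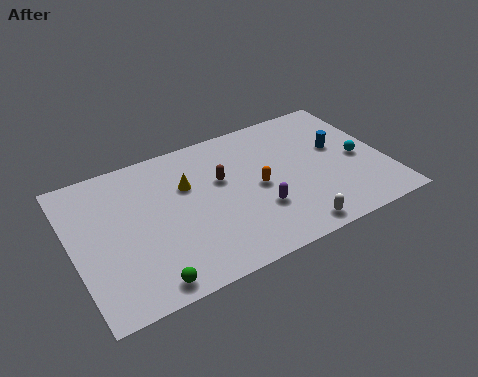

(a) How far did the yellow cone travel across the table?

3.2

From (2.7, 6.2) to (5.9, 6.2), the yellow cone covered √(3.2² + 0.0²) ≈ 3.2 units.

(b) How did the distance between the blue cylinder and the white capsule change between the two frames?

+2.2

They were about 3.3 units apart before and 5.5 after — 2.2 units further apart.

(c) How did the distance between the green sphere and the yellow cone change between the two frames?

+3.2

Before: roughly 2.7 units apart; after: 5.9. That's 3.2 units further apart.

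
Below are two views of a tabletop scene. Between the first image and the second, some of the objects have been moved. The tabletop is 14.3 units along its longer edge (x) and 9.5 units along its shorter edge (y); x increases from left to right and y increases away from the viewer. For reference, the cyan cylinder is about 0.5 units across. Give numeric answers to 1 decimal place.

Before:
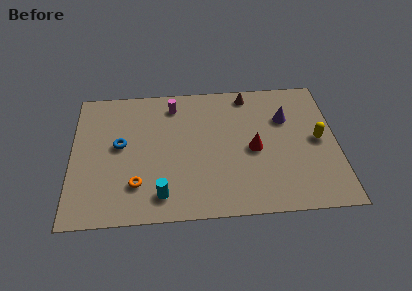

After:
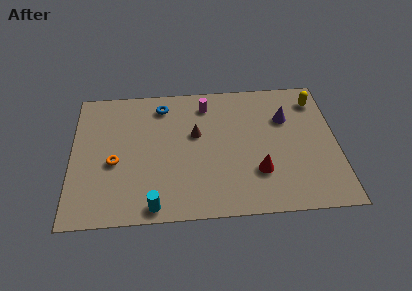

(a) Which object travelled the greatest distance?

the brown cone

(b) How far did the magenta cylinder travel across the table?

1.8

The magenta cylinder was near (5.5, 7.9) before and (7.3, 7.8) after, so it travelled √(1.8² + 0.1²) ≈ 1.8 units.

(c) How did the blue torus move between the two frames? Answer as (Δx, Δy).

(2.3, 2.7)

The blue torus started near (2.6, 5.2) and ended near (4.9, 7.9).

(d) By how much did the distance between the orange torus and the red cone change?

+1.2

They were about 6.6 units apart before and 7.8 after — 1.2 units further apart.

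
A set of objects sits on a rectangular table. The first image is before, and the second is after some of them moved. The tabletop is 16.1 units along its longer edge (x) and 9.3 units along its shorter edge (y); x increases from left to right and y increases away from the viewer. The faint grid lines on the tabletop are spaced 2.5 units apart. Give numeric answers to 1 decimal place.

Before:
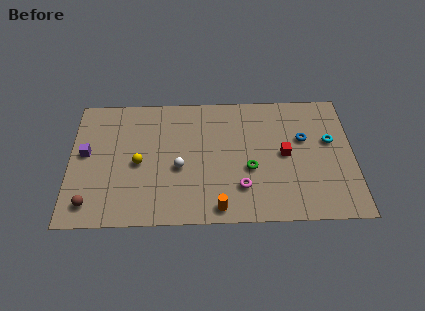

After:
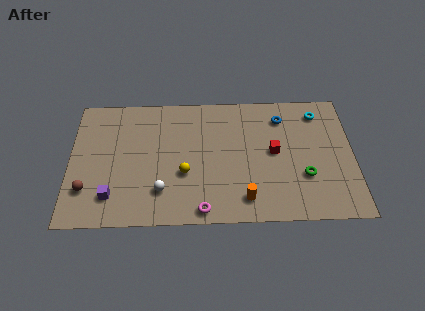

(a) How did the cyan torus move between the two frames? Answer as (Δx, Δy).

(-0.6, 2.1)

The cyan torus started near (14.8, 5.6) and ended near (14.2, 7.7).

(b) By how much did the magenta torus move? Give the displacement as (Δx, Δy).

(-2.2, -1.5)

The magenta torus was at about (9.7, 2.4) and moved to about (7.5, 0.9).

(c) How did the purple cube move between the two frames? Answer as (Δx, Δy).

(1.5, -3.1)

The purple cube was at about (0.9, 5.1) and moved to about (2.4, 2.0).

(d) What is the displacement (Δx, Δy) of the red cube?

(-0.6, 0.2)

From the two frames, the red cube sits at roughly (12.2, 4.7) before and (11.6, 4.9) after.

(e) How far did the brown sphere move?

1.0

The brown sphere moved from about (1.2, 1.5) to (1.0, 2.5), a distance of √(0.2² + 1.0²) ≈ 1.0.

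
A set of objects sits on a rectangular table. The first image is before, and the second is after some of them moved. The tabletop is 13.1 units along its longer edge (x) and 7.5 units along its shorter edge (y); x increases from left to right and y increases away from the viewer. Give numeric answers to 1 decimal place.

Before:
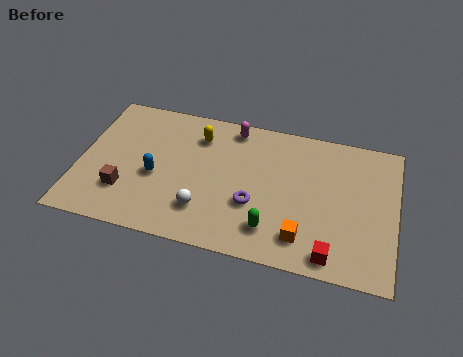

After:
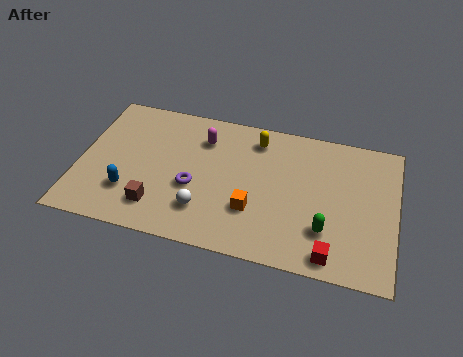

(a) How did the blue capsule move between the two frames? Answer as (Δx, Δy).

(-1.0, -1.1)

The blue capsule was at about (3.2, 3.2) and moved to about (2.2, 2.1).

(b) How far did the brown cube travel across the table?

1.5

From (2.0, 2.1) to (3.4, 1.6), the brown cube covered √(1.4² + 0.5²) ≈ 1.5 units.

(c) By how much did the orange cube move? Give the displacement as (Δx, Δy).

(-2.1, 0.9)

The orange cube started near (9.4, 1.5) and ended near (7.3, 2.4).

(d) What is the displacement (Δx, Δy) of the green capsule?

(2.2, 0.5)

The green capsule was at about (8.1, 1.6) and moved to about (10.3, 2.1).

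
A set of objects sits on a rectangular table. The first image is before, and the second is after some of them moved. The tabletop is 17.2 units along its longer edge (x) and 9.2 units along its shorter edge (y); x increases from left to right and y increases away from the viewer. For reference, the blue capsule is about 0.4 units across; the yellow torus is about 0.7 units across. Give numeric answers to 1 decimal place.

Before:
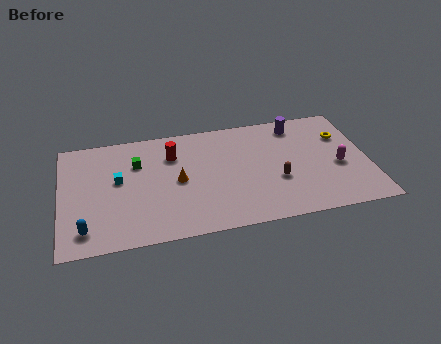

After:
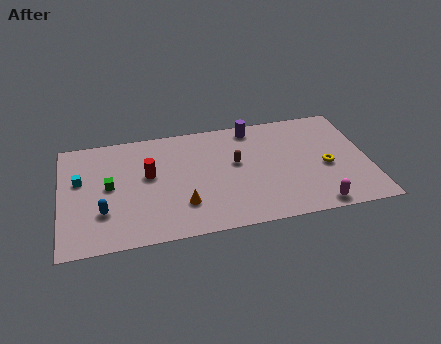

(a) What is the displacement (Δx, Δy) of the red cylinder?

(-1.4, -1.4)

The red cylinder was at about (6.3, 6.7) and moved to about (4.9, 5.3).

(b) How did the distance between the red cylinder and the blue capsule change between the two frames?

-3.5

Before: roughly 7.1 units apart; after: 3.6. That's 3.5 units closer together.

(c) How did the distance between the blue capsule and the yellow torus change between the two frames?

-2.8

Before: roughly 15.4 units apart; after: 12.6. That's 2.8 units closer together.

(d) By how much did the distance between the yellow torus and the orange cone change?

-1.4

They were about 9.6 units apart before and 8.2 after — 1.4 units closer together.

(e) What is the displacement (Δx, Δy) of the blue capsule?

(1.0, 1.2)

From the two frames, the blue capsule sits at roughly (1.3, 1.6) before and (2.3, 2.8) after.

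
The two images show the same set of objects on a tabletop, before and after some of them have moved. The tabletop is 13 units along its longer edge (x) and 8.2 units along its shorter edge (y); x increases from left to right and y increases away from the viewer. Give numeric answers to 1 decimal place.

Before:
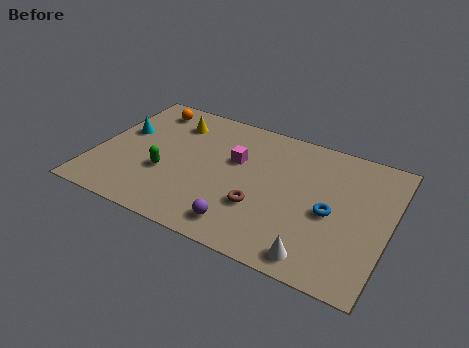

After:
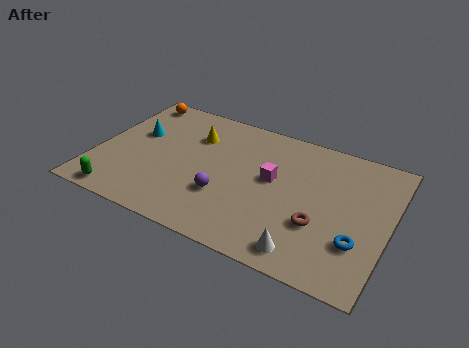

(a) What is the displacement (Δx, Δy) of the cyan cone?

(0.6, 0.1)

The cyan cone started near (1.0, 4.9) and ended near (1.6, 5.0).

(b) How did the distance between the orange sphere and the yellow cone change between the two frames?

+1.9

They were about 1.4 units apart before and 3.3 after — 1.9 units further apart.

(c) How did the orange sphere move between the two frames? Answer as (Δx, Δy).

(-0.7, 0.4)

The orange sphere was at about (1.8, 6.9) and moved to about (1.1, 7.3).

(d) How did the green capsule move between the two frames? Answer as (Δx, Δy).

(-1.7, -2.2)

The green capsule started near (3.2, 3.0) and ended near (1.5, 0.8).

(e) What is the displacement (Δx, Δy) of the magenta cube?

(1.7, -0.5)

From the two frames, the magenta cube sits at roughly (6.1, 5.1) before and (7.8, 4.6) after.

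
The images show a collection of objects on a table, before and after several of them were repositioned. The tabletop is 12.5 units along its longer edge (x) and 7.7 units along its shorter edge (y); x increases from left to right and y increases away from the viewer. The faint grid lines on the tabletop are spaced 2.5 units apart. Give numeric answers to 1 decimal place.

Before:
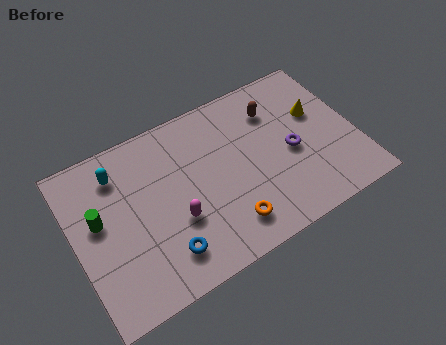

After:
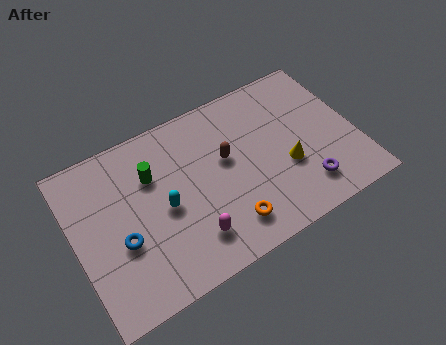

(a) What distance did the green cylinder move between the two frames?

2.7

From (1.1, 4.4) to (3.6, 5.3), the green cylinder covered √(2.5² + 0.9²) ≈ 2.7 units.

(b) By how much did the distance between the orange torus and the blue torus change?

+1.9

The distance was about 2.8 in the first image and 4.7 in the second, so they moved 1.9 units further apart.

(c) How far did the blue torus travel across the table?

2.2

From (3.6, 1.6) to (1.9, 3.0), the blue torus covered √(1.7² + 1.4²) ≈ 2.2 units.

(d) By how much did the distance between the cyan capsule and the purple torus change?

-1.5

The distance was about 7.8 in the first image and 6.3 in the second, so they moved 1.5 units closer together.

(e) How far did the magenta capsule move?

1.2

The magenta capsule moved from about (4.3, 2.8) to (4.8, 1.7), a distance of √(0.5² + 1.1²) ≈ 1.2.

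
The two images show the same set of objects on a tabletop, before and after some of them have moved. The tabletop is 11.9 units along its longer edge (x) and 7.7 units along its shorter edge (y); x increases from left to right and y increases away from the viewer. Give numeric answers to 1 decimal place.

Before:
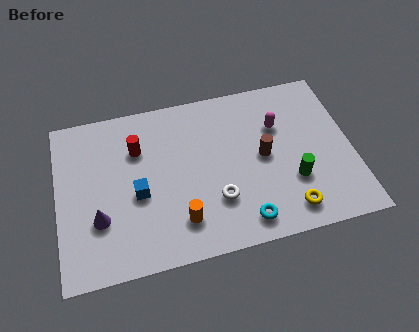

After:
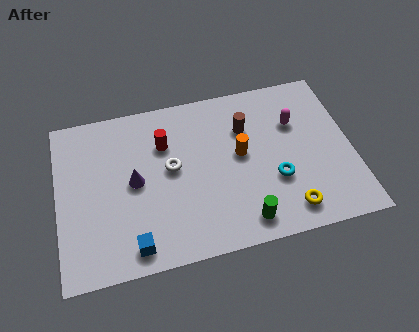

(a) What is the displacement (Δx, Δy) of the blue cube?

(-0.3, -2.3)

The blue cube started near (3.2, 3.3) and ended near (2.9, 1.0).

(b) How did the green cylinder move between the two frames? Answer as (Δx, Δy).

(-2.1, -1.4)

From the two frames, the green cylinder sits at roughly (9.4, 2.5) before and (7.3, 1.1) after.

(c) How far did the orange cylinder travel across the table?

3.6

The orange cylinder moved from about (4.8, 1.7) to (7.4, 4.2), a distance of √(2.6² + 2.5²) ≈ 3.6.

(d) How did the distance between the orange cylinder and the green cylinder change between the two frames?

-1.6

Before: roughly 4.7 units apart; after: 3.1. That's 1.6 units closer together.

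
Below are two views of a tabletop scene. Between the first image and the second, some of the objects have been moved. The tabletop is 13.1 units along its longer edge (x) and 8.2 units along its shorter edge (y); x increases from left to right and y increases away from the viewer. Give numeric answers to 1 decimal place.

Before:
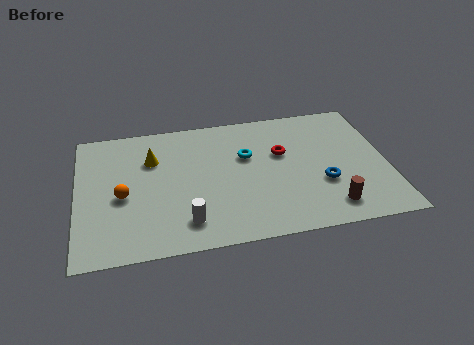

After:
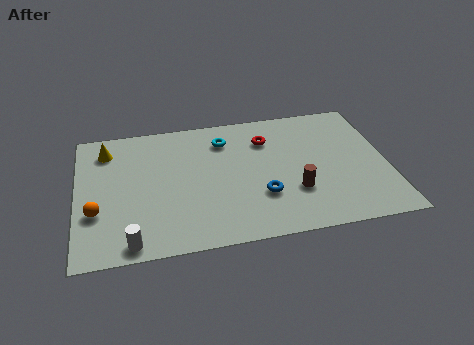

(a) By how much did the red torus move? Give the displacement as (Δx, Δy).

(-0.6, 1.0)

From the two frames, the red torus sits at roughly (8.7, 5.1) before and (8.1, 6.1) after.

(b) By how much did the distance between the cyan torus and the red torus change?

+0.3

They were about 1.5 units apart before and 1.8 after — 0.3 units further apart.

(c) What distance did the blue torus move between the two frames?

2.6

From (10.3, 2.9) to (7.7, 2.6), the blue torus covered √(2.6² + 0.3²) ≈ 2.6 units.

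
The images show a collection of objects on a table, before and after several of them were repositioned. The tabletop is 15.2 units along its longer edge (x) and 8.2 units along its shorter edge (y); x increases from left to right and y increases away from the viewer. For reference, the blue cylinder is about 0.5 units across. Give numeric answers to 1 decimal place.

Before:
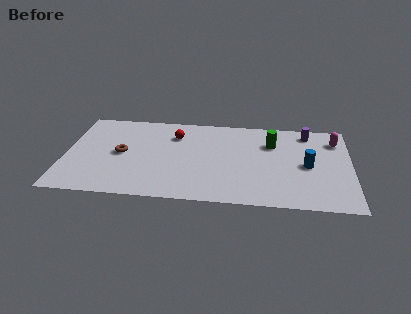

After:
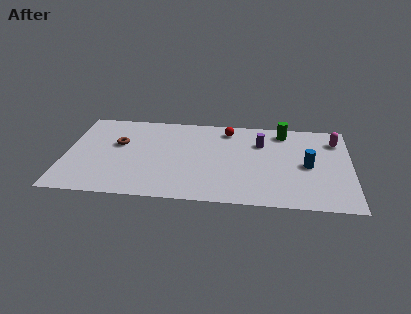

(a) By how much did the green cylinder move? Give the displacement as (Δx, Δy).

(0.6, 1.2)

The green cylinder was at about (11.0, 5.8) and moved to about (11.6, 7.0).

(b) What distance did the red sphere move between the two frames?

2.9

The red sphere moved from about (5.8, 6.1) to (8.6, 6.9), a distance of √(2.8² + 0.8²) ≈ 2.9.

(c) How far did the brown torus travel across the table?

0.9

From (3.0, 4.1) to (2.8, 5.0), the brown torus covered √(0.2² + 0.9²) ≈ 0.9 units.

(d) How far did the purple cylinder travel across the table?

2.8

The purple cylinder moved from about (12.9, 7.0) to (10.4, 5.8), a distance of √(2.5² + 1.2²) ≈ 2.8.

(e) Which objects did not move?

the blue cylinder and the magenta capsule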